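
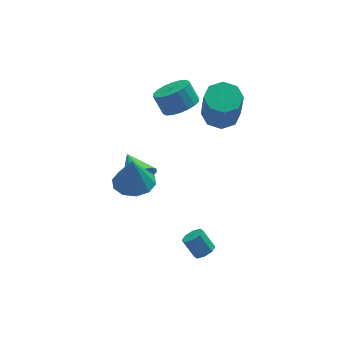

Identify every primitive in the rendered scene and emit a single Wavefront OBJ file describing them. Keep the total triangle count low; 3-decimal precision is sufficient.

v -0.437 -2.37 -4.402
v 0.08 -2.418 -4.122
v -0.346 -1.838 -3.237
v -0.863 -1.79 -3.518
v 0.056 -2.046 -4.377
v -0.37 -1.467 -3.493
v -0.257 -1.864 -4.647
v -0.683 -1.284 -3.762
v -0.676 -1.978 -4.774
v -1.101 -1.398 -3.889
v -0.954 -2.322 -4.683
v -1.38 -1.742 -3.798
v -0.93 -2.693 -4.427
v -1.356 -2.114 -3.543
v -0.617 -2.876 -4.158
v -1.043 -2.296 -3.273
v -0.199 -2.762 -4.031
v -0.624 -2.182 -3.146
v -3.561 -1.245 1.346
v -2.53 -1.114 1.379
v -3.619 -1.215 3.014
v -2.803 -0.533 1.359
v -3.366 -0.223 1.334
v -4.003 -0.304 1.314
v -4.472 -0.744 1.305
v -4.592 -1.375 1.312
v -4.319 -1.957 1.332
v -3.756 -2.266 1.357
v -3.119 -2.186 1.378
v -2.651 -1.746 1.386
v 2.053 2.658 0.998
v 2.9 3.093 1.183
v 2.794 2.437 3.207
v 1.947 2.002 3.022
v 2.32 3.541 1.298
v 2.214 2.885 3.322
v 1.583 3.472 1.237
v 1.477 2.816 3.261
v 1.122 2.926 1.036
v 1.016 2.27 3.06
v 1.206 2.223 0.813
v 1.1 1.567 2.837
v 1.786 1.775 0.698
v 1.68 1.119 2.722
v 2.523 1.844 0.759
v 2.417 1.188 2.783
v 2.984 2.39 0.96
v 2.878 1.734 2.984
v -3.025 -0.343 0.604
v -2.515 -0.512 1.338
v -3.215 1.043 1.056
v -2.193 -0.349 0.974
v -2.136 -0.184 0.492
v -2.361 -0.069 0.045
v -2.796 -0.041 -0.224
v -3.304 -0.109 -0.23
v -3.724 -0.251 0.029
v -3.921 -0.422 0.47
v -3.834 -0.568 0.954
v -3.49 -0.642 1.326
v -2.998 -0.622 1.47
v 0.235 3.323 1.517
v 1.131 3.716 1.583
v 0.8 4.309 2.548
v -0.095 3.917 2.483
v 0.917 4.003 1.334
v 0.587 4.596 2.299
v 0.569 4.155 1.12
v 0.238 4.748 2.085
v 0.154 4.143 0.986
v -0.177 4.736 1.951
v -0.245 3.968 0.957
v -0.575 4.561 1.922
v -0.548 3.666 1.039
v -0.879 4.259 2.004
v -0.697 3.296 1.215
v -1.027 3.889 2.18
v -0.66 2.931 1.452
v -0.991 3.524 2.417
v -0.447 2.644 1.701
v -0.777 3.237 2.666
v -0.098 2.492 1.915
v -0.429 3.085 2.88
v 0.317 2.504 2.049
v -0.014 3.097 3.014
v 0.715 2.679 2.078
v 0.385 3.272 3.043
v 1.019 2.981 1.996
v 0.688 3.574 2.961
v 1.167 3.351 1.82
v 0.837 3.944 2.785
f 2 1 5
f 2 5 3
f 3 5 6
f 3 6 4
f 5 1 7
f 5 7 6
f 6 7 8
f 6 8 4
f 7 1 9
f 7 9 8
f 8 9 10
f 8 10 4
f 9 1 11
f 9 11 10
f 10 11 12
f 10 12 4
f 11 1 13
f 11 13 12
f 12 13 14
f 12 14 4
f 13 1 15
f 13 15 14
f 14 15 16
f 14 16 4
f 15 1 17
f 15 17 16
f 16 17 18
f 16 18 4
f 17 1 2
f 17 2 18
f 18 2 3
f 18 3 4
f 20 19 22
f 20 22 21
f 22 19 23
f 22 23 21
f 23 19 24
f 23 24 21
f 24 19 25
f 24 25 21
f 25 19 26
f 25 26 21
f 26 19 27
f 26 27 21
f 27 19 28
f 27 28 21
f 28 19 29
f 28 29 21
f 29 19 30
f 29 30 21
f 30 19 20
f 30 20 21
f 32 31 35
f 32 35 33
f 33 35 36
f 33 36 34
f 35 31 37
f 35 37 36
f 36 37 38
f 36 38 34
f 37 31 39
f 37 39 38
f 38 39 40
f 38 40 34
f 39 31 41
f 39 41 40
f 40 41 42
f 40 42 34
f 41 31 43
f 41 43 42
f 42 43 44
f 42 44 34
f 43 31 45
f 43 45 44
f 44 45 46
f 44 46 34
f 45 31 47
f 45 47 46
f 46 47 48
f 46 48 34
f 47 31 32
f 47 32 48
f 48 32 33
f 48 33 34
f 50 49 52
f 50 52 51
f 52 49 53
f 52 53 51
f 53 49 54
f 53 54 51
f 54 49 55
f 54 55 51
f 55 49 56
f 55 56 51
f 56 49 57
f 56 57 51
f 57 49 58
f 57 58 51
f 58 49 59
f 58 59 51
f 59 49 60
f 59 60 51
f 60 49 61
f 60 61 51
f 61 49 50
f 61 50 51
f 63 62 66
f 63 66 64
f 64 66 67
f 64 67 65
f 66 62 68
f 66 68 67
f 67 68 69
f 67 69 65
f 68 62 70
f 68 70 69
f 69 70 71
f 69 71 65
f 70 62 72
f 70 72 71
f 71 72 73
f 71 73 65
f 72 62 74
f 72 74 73
f 73 74 75
f 73 75 65
f 74 62 76
f 74 76 75
f 75 76 77
f 75 77 65
f 76 62 78
f 76 78 77
f 77 78 79
f 77 79 65
f 78 62 80
f 78 80 79
f 79 80 81
f 79 81 65
f 80 62 82
f 80 82 81
f 81 82 83
f 81 83 65
f 82 62 84
f 82 84 83
f 83 84 85
f 83 85 65
f 84 62 86
f 84 86 85
f 85 86 87
f 85 87 65
f 86 62 88
f 86 88 87
f 87 88 89
f 87 89 65
f 88 62 90
f 88 90 89
f 89 90 91
f 89 91 65
f 90 62 63
f 90 63 91
f 91 63 64
f 91 64 65



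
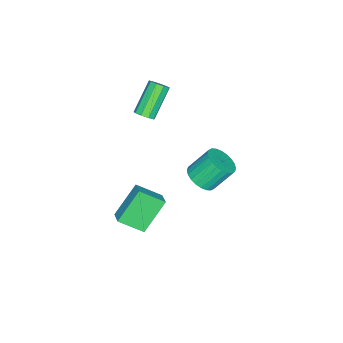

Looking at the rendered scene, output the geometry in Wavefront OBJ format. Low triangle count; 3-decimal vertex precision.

v 2.104 -3.923 -1.842
v 0.902 -3.439 -0.412
v 1.623 -2.812 -2.622
v 0.422 -2.327 -1.191
v 2.698 -3.433 -1.509
v 1.497 -2.948 -0.078
v 2.218 -2.321 -2.288
v 1.016 -1.837 -0.858
v -0.131 -0.616 0.539
v 0.595 -0.257 0.667
v 0.018 0.495 1.829
v -0.709 0.136 1.701
v 0.458 -0.051 0.465
v -0.12 0.702 1.627
v 0.231 0.07 0.274
v -0.346 0.823 1.437
v -0.051 0.086 0.124
v -0.628 0.839 1.286
v -0.345 -0.004 0.037
v -0.922 0.748 1.199
v -0.607 -0.188 0.026
v -1.184 0.564 1.188
v -0.796 -0.437 0.093
v -1.373 0.315 1.255
v -0.884 -0.714 0.228
v -1.461 0.039 1.39
v -0.858 -0.975 0.411
v -1.435 -0.223 1.573
v -0.72 -1.182 0.613
v -1.298 -0.429 1.775
v -0.494 -1.303 0.803
v -1.071 -0.55 1.966
v -0.212 -1.319 0.954
v -0.789 -0.566 2.116
v 0.082 -1.228 1.041
v -0.495 -0.476 2.203
v 0.344 -1.044 1.052
v -0.233 -0.292 2.214
v 0.533 -0.795 0.985
v -0.044 -0.043 2.147
v 0.621 -0.519 0.85
v 0.044 0.234 2.012
v -0.633 -3.772 3.363
v -0.36 -3.411 3.618
v -1.674 -3.306 4.873
v -1.947 -3.668 4.617
v -0.575 -3.256 3.381
v -1.889 -3.151 4.636
v -0.817 -3.342 3.135
v -2.131 -3.238 4.39
v -0.972 -3.63 2.995
v -2.287 -3.526 4.25
v -0.97 -3.984 3.028
v -2.284 -3.88 4.283
v -0.809 -4.239 3.217
v -2.123 -4.135 4.472
v -0.566 -4.276 3.474
v -1.88 -4.171 4.729
v -0.355 -4.077 3.679
v -1.669 -3.972 4.934
v -0.273 -3.735 3.736
v -1.587 -3.631 4.991
f 2 4 1
f 5 2 1
f 1 4 3
f 3 5 1
f 2 8 4
f 6 2 5
f 6 8 2
f 4 8 3
f 7 5 3
f 3 8 7
f 7 6 5
f 8 6 7
f 10 9 13
f 10 13 11
f 11 13 14
f 11 14 12
f 13 9 15
f 13 15 14
f 14 15 16
f 14 16 12
f 15 9 17
f 15 17 16
f 16 17 18
f 16 18 12
f 17 9 19
f 17 19 18
f 18 19 20
f 18 20 12
f 19 9 21
f 19 21 20
f 20 21 22
f 20 22 12
f 21 9 23
f 21 23 22
f 22 23 24
f 22 24 12
f 23 9 25
f 23 25 24
f 24 25 26
f 24 26 12
f 25 9 27
f 25 27 26
f 26 27 28
f 26 28 12
f 27 9 29
f 27 29 28
f 28 29 30
f 28 30 12
f 29 9 31
f 29 31 30
f 30 31 32
f 30 32 12
f 31 9 33
f 31 33 32
f 32 33 34
f 32 34 12
f 33 9 35
f 33 35 34
f 34 35 36
f 34 36 12
f 35 9 37
f 35 37 36
f 36 37 38
f 36 38 12
f 37 9 39
f 37 39 38
f 38 39 40
f 38 40 12
f 39 9 41
f 39 41 40
f 40 41 42
f 40 42 12
f 41 9 10
f 41 10 42
f 42 10 11
f 42 11 12
f 44 43 47
f 44 47 45
f 45 47 48
f 45 48 46
f 47 43 49
f 47 49 48
f 48 49 50
f 48 50 46
f 49 43 51
f 49 51 50
f 50 51 52
f 50 52 46
f 51 43 53
f 51 53 52
f 52 53 54
f 52 54 46
f 53 43 55
f 53 55 54
f 54 55 56
f 54 56 46
f 55 43 57
f 55 57 56
f 56 57 58
f 56 58 46
f 57 43 59
f 57 59 58
f 58 59 60
f 58 60 46
f 59 43 61
f 59 61 60
f 60 61 62
f 60 62 46
f 61 43 44
f 61 44 62
f 62 44 45
f 62 45 46



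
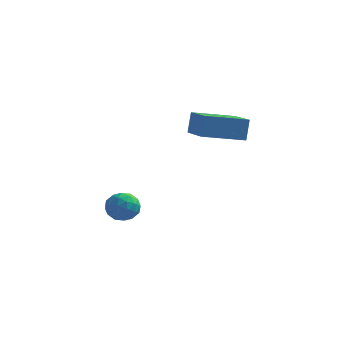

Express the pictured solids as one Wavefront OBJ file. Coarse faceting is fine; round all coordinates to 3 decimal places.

v -0.548 -3.067 -1.391
v -0.227 -2.602 -1.736
v 0.367 -3.338 -0.904
v 0.688 -2.873 -1.249
v 0.253 -2.697 -0.783
v -0.313 -2.529 -1.084
v 0.453 -3.411 -1.556
v -0.113 -3.243 -1.857
v 0.392 -2.815 -1.839
v 0.268 -2.373 -1.361
v -0.128 -3.567 -1.279
v -0.252 -3.125 -0.801
v -0.468 -2.811 -1.606
v 0.608 -3.129 -1.034
v 0.352 -3.025 -0.759
v 0.541 -2.752 -0.963
v -0.519 -2.768 -1.223
v -0.33 -2.495 -1.426
v -0.048 -2.55 -0.865
v 0.47 -3.445 -1.214
v 0.659 -3.172 -1.417
v -0.401 -3.188 -1.677
v -0.212 -2.915 -1.881
v 0.188 -3.39 -1.775
v 0.085 -2.663 -1.87
v 0.623 -2.822 -1.583
v 0.485 -3.138 -1.764
v 0.152 -3.039 -1.941
v 0.012 -2.403 -1.589
v 0.55 -2.562 -1.302
v 0.294 -2.459 -1.028
v -0.039 -2.36 -1.205
v 0.376 -2.528 -1.649
v -0.41 -3.378 -1.338
v 0.128 -3.537 -1.051
v 0.179 -3.58 -1.435
v -0.154 -3.481 -1.612
v -0.483 -3.118 -1.057
v 0.055 -3.277 -0.77
v -0.012 -2.901 -0.699
v -0.345 -2.802 -0.876
v -0.236 -3.412 -0.991
v 2.444 -2.972 2.497
v 2.469 -2.719 3.34
v 3.706 -2.121 2.204
v 3.732 -1.869 3.047
v 3.388 -4.251 2.853
v 3.414 -3.999 3.696
v 4.651 -3.401 2.56
v 4.676 -3.148 3.403
f 1 38 17
f 38 12 41
f 17 41 6
f 38 41 17
f 1 17 13
f 17 6 18
f 13 18 2
f 17 18 13
f 1 13 22
f 13 2 23
f 22 23 8
f 13 23 22
f 1 22 34
f 22 8 37
f 34 37 11
f 22 37 34
f 1 34 38
f 34 11 42
f 38 42 12
f 34 42 38
f 2 18 29
f 18 6 32
f 29 32 10
f 18 32 29
f 6 41 19
f 41 12 40
f 19 40 5
f 41 40 19
f 12 42 39
f 42 11 35
f 39 35 3
f 42 35 39
f 11 37 36
f 37 8 24
f 36 24 7
f 37 24 36
f 8 23 28
f 23 2 25
f 28 25 9
f 23 25 28
f 4 30 16
f 30 10 31
f 16 31 5
f 30 31 16
f 4 16 14
f 16 5 15
f 14 15 3
f 16 15 14
f 4 14 21
f 14 3 20
f 21 20 7
f 14 20 21
f 4 21 26
f 21 7 27
f 26 27 9
f 21 27 26
f 4 26 30
f 26 9 33
f 30 33 10
f 26 33 30
f 5 31 19
f 31 10 32
f 19 32 6
f 31 32 19
f 3 15 39
f 15 5 40
f 39 40 12
f 15 40 39
f 7 20 36
f 20 3 35
f 36 35 11
f 20 35 36
f 9 27 28
f 27 7 24
f 28 24 8
f 27 24 28
f 10 33 29
f 33 9 25
f 29 25 2
f 33 25 29
f 44 46 43
f 47 44 43
f 43 46 45
f 45 47 43
f 44 50 46
f 48 44 47
f 48 50 44
f 46 50 45
f 49 47 45
f 45 50 49
f 49 48 47
f 50 48 49



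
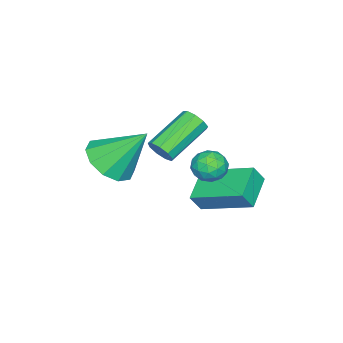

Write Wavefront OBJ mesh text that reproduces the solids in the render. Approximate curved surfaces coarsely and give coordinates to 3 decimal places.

v 1.867 2.929 3.04
v 2.308 3.399 2.888
v 2.272 2.301 2.272
v 2.713 2.771 2.12
v 2.76 2.446 2.696
v 2.509 2.835 3.17
v 2.071 2.865 1.99
v 1.82 3.254 2.464
v 2.434 3.36 2.239
v 2.86 3.101 2.676
v 1.72 2.599 2.484
v 2.146 2.34 2.921
v 2.052 3.219 3.031
v 2.528 2.481 2.129
v 2.556 2.29 2.467
v 2.815 2.566 2.378
v 2.17 2.888 3.197
v 2.429 3.164 3.108
v 2.695 2.604 2.995
v 2.151 2.536 2.052
v 2.41 2.812 1.963
v 1.765 3.134 2.782
v 2.024 3.41 2.693
v 1.885 3.096 2.165
v 2.385 3.472 2.561
v 2.624 3.103 2.109
v 2.246 3.159 2.032
v 2.099 3.387 2.311
v 2.635 3.32 2.817
v 2.874 2.951 2.366
v 2.901 2.76 2.704
v 2.754 2.989 2.983
v 2.71 3.297 2.436
v 1.706 2.749 2.794
v 1.945 2.38 2.343
v 1.826 2.711 2.177
v 1.679 2.94 2.456
v 1.956 2.597 3.051
v 2.195 2.228 2.599
v 2.481 2.313 2.849
v 2.334 2.541 3.128
v 1.87 2.403 2.724
v -0.199 -0.306 0.714
v -0.012 -0.539 1.199
v -1.614 -0.007 2.072
v -1.801 0.226 1.586
v 0.1 -0.166 1.178
v -1.502 0.366 2.051
v 0.073 0.141 0.94
v -1.529 0.673 1.812
v -0.082 0.24 0.596
v -1.684 0.771 1.468
v -0.292 0.083 0.307
v -1.894 0.614 1.179
v -0.458 -0.256 0.208
v -2.06 0.275 1.081
v -0.503 -0.618 0.346
v -2.105 -0.087 1.219
v -0.406 -0.834 0.656
v -2.008 -0.302 1.529
v -0.212 -0.803 0.993
v -1.814 -0.271 1.866
v 1.371 -1.397 0.895
v 2.387 -1.094 0.888
v 1.009 -0.143 2.425
v 2.055 -0.698 0.485
v 1.462 -0.569 0.239
v 0.834 -0.756 0.243
v 0.411 -1.187 0.497
v 0.355 -1.699 0.903
v 0.687 -2.095 1.305
v 1.28 -2.224 1.552
v 1.908 -2.037 1.547
v 2.331 -1.606 1.293
v -0.473 1.142 -1.971
v -1.805 0.915 -1.445
v -0.499 3.14 -1.177
v -1.831 2.913 -0.65
v -0.149 0.867 -1.27
v -1.481 0.64 -0.743
v -0.175 2.865 -0.475
v -1.507 2.638 0.051
f 1 38 17
f 38 12 41
f 17 41 6
f 38 41 17
f 1 17 13
f 17 6 18
f 13 18 2
f 17 18 13
f 1 13 22
f 13 2 23
f 22 23 8
f 13 23 22
f 1 22 34
f 22 8 37
f 34 37 11
f 22 37 34
f 1 34 38
f 34 11 42
f 38 42 12
f 34 42 38
f 2 18 29
f 18 6 32
f 29 32 10
f 18 32 29
f 6 41 19
f 41 12 40
f 19 40 5
f 41 40 19
f 12 42 39
f 42 11 35
f 39 35 3
f 42 35 39
f 11 37 36
f 37 8 24
f 36 24 7
f 37 24 36
f 8 23 28
f 23 2 25
f 28 25 9
f 23 25 28
f 4 30 16
f 30 10 31
f 16 31 5
f 30 31 16
f 4 16 14
f 16 5 15
f 14 15 3
f 16 15 14
f 4 14 21
f 14 3 20
f 21 20 7
f 14 20 21
f 4 21 26
f 21 7 27
f 26 27 9
f 21 27 26
f 4 26 30
f 26 9 33
f 30 33 10
f 26 33 30
f 5 31 19
f 31 10 32
f 19 32 6
f 31 32 19
f 3 15 39
f 15 5 40
f 39 40 12
f 15 40 39
f 7 20 36
f 20 3 35
f 36 35 11
f 20 35 36
f 9 27 28
f 27 7 24
f 28 24 8
f 27 24 28
f 10 33 29
f 33 9 25
f 29 25 2
f 33 25 29
f 44 43 47
f 44 47 45
f 45 47 48
f 45 48 46
f 47 43 49
f 47 49 48
f 48 49 50
f 48 50 46
f 49 43 51
f 49 51 50
f 50 51 52
f 50 52 46
f 51 43 53
f 51 53 52
f 52 53 54
f 52 54 46
f 53 43 55
f 53 55 54
f 54 55 56
f 54 56 46
f 55 43 57
f 55 57 56
f 56 57 58
f 56 58 46
f 57 43 59
f 57 59 58
f 58 59 60
f 58 60 46
f 59 43 61
f 59 61 60
f 60 61 62
f 60 62 46
f 61 43 44
f 61 44 62
f 62 44 45
f 62 45 46
f 64 63 66
f 64 66 65
f 66 63 67
f 66 67 65
f 67 63 68
f 67 68 65
f 68 63 69
f 68 69 65
f 69 63 70
f 69 70 65
f 70 63 71
f 70 71 65
f 71 63 72
f 71 72 65
f 72 63 73
f 72 73 65
f 73 63 74
f 73 74 65
f 74 63 64
f 74 64 65
f 76 78 75
f 79 76 75
f 75 78 77
f 77 79 75
f 76 82 78
f 80 76 79
f 80 82 76
f 78 82 77
f 81 79 77
f 77 82 81
f 81 80 79
f 82 80 81



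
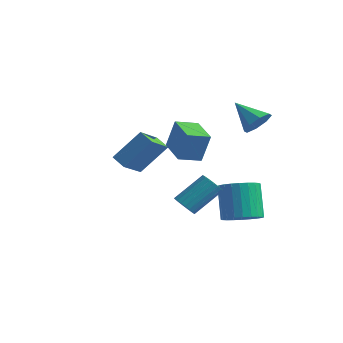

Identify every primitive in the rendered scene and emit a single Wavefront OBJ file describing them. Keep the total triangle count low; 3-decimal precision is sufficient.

v -1.776 0.788 -0.253
v -1.446 1.024 1.233
v -1.179 1.73 -0.535
v -0.849 1.965 0.951
v -0.411 -0.125 -0.411
v -0.081 0.11 1.075
v 0.186 0.816 -0.693
v 0.516 1.052 0.793
v -3.604 0.026 -1.88
v -4.392 0.205 -1.557
v -3.659 1.328 -2.737
v -4.448 1.506 -2.415
v -2.772 1.034 -0.405
v -3.561 1.212 -0.083
v -2.828 2.335 -1.263
v -3.616 2.514 -0.94
v 1.793 1.738 -4.243
v 2.672 1.701 -3.833
v 1.945 2.445 -2.207
v 1.067 2.482 -2.617
v 2.677 2.046 -3.989
v 1.95 2.79 -2.363
v 2.548 2.345 -4.183
v 1.821 3.088 -2.557
v 2.304 2.55 -4.386
v 1.577 3.294 -2.76
v 1.982 2.633 -4.567
v 1.255 3.376 -2.942
v 1.632 2.579 -4.7
v 0.905 3.322 -3.074
v 1.306 2.397 -4.762
v 0.579 3.14 -3.136
v 1.054 2.115 -4.746
v 0.327 2.858 -3.12
v 0.915 1.775 -4.653
v 0.188 2.519 -3.027
v 0.91 1.43 -4.497
v 0.183 2.174 -2.871
v 1.039 1.132 -4.303
v 0.312 1.875 -2.677
v 1.283 0.926 -4.1
v 0.556 1.67 -2.474
v 1.605 0.844 -3.918
v 0.878 1.587 -2.293
v 1.955 0.898 -3.786
v 1.228 1.641 -2.16
v 2.281 1.08 -3.724
v 1.554 1.823 -2.098
v 2.533 1.362 -3.74
v 1.806 2.105 -2.114
v 1.829 -2.655 -1.625
v 2.365 -2.658 -1.917
v 2.966 -1.428 -0.828
v 2.431 -1.425 -0.535
v 2.235 -2.481 -2.045
v 2.837 -1.251 -0.956
v 2.036 -2.335 -2.101
v 2.637 -1.104 -1.011
v 1.801 -2.243 -2.074
v 2.402 -1.013 -0.984
v 1.571 -2.223 -1.969
v 2.172 -0.993 -0.88
v 1.385 -2.278 -1.805
v 1.986 -1.048 -0.716
v 1.276 -2.398 -1.61
v 1.878 -1.168 -0.52
v 1.263 -2.562 -1.417
v 1.865 -1.332 -0.328
v 1.348 -2.743 -1.26
v 1.949 -1.512 -0.171
v 1.516 -2.908 -1.166
v 2.117 -1.678 -0.077
v 1.738 -3.029 -1.152
v 2.34 -1.799 -0.062
v 1.976 -3.086 -1.219
v 2.578 -1.856 -0.129
v 2.189 -3.069 -1.356
v 2.79 -1.838 -0.267
v 2.339 -2.979 -1.54
v 2.94 -1.749 -0.451
v 2.401 -2.834 -1.739
v 3.003 -1.604 -0.649
v 2.215 2.233 1.68
v 2.661 2.429 2.314
v 0.905 2.307 2.58
v 2.473 2.92 2
v 2.133 3.008 1.498
v 1.841 2.642 1.103
v 1.768 2.037 1.046
v 1.956 1.547 1.361
v 2.296 1.458 1.863
v 2.588 1.824 2.258
f 2 4 1
f 5 2 1
f 1 4 3
f 3 5 1
f 2 8 4
f 6 2 5
f 6 8 2
f 4 8 3
f 7 5 3
f 3 8 7
f 7 6 5
f 8 6 7
f 10 12 9
f 13 10 9
f 9 12 11
f 11 13 9
f 10 16 12
f 14 10 13
f 14 16 10
f 12 16 11
f 15 13 11
f 11 16 15
f 15 14 13
f 16 14 15
f 18 17 21
f 18 21 19
f 19 21 22
f 19 22 20
f 21 17 23
f 21 23 22
f 22 23 24
f 22 24 20
f 23 17 25
f 23 25 24
f 24 25 26
f 24 26 20
f 25 17 27
f 25 27 26
f 26 27 28
f 26 28 20
f 27 17 29
f 27 29 28
f 28 29 30
f 28 30 20
f 29 17 31
f 29 31 30
f 30 31 32
f 30 32 20
f 31 17 33
f 31 33 32
f 32 33 34
f 32 34 20
f 33 17 35
f 33 35 34
f 34 35 36
f 34 36 20
f 35 17 37
f 35 37 36
f 36 37 38
f 36 38 20
f 37 17 39
f 37 39 38
f 38 39 40
f 38 40 20
f 39 17 41
f 39 41 40
f 40 41 42
f 40 42 20
f 41 17 43
f 41 43 42
f 42 43 44
f 42 44 20
f 43 17 45
f 43 45 44
f 44 45 46
f 44 46 20
f 45 17 47
f 45 47 46
f 46 47 48
f 46 48 20
f 47 17 49
f 47 49 48
f 48 49 50
f 48 50 20
f 49 17 18
f 49 18 50
f 50 18 19
f 50 19 20
f 52 51 55
f 52 55 53
f 53 55 56
f 53 56 54
f 55 51 57
f 55 57 56
f 56 57 58
f 56 58 54
f 57 51 59
f 57 59 58
f 58 59 60
f 58 60 54
f 59 51 61
f 59 61 60
f 60 61 62
f 60 62 54
f 61 51 63
f 61 63 62
f 62 63 64
f 62 64 54
f 63 51 65
f 63 65 64
f 64 65 66
f 64 66 54
f 65 51 67
f 65 67 66
f 66 67 68
f 66 68 54
f 67 51 69
f 67 69 68
f 68 69 70
f 68 70 54
f 69 51 71
f 69 71 70
f 70 71 72
f 70 72 54
f 71 51 73
f 71 73 72
f 72 73 74
f 72 74 54
f 73 51 75
f 73 75 74
f 74 75 76
f 74 76 54
f 75 51 77
f 75 77 76
f 76 77 78
f 76 78 54
f 77 51 79
f 77 79 78
f 78 79 80
f 78 80 54
f 79 51 81
f 79 81 80
f 80 81 82
f 80 82 54
f 81 51 52
f 81 52 82
f 82 52 53
f 82 53 54
f 84 83 86
f 84 86 85
f 86 83 87
f 86 87 85
f 87 83 88
f 87 88 85
f 88 83 89
f 88 89 85
f 89 83 90
f 89 90 85
f 90 83 91
f 90 91 85
f 91 83 92
f 91 92 85
f 92 83 84
f 92 84 85



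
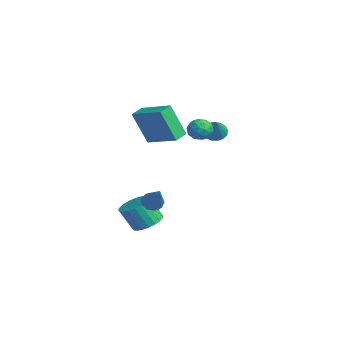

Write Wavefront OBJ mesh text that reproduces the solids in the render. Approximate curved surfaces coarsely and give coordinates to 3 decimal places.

v -2.262 -1.991 -4.304
v -1.419 -2.257 -4.201
v -1.775 -2.876 -2.893
v -2.618 -2.609 -2.996
v -1.415 -1.923 -4.042
v -1.77 -2.542 -2.734
v -1.556 -1.601 -3.928
v -1.912 -2.22 -2.62
v -1.82 -1.346 -3.879
v -2.176 -1.965 -2.571
v -2.16 -1.202 -3.903
v -2.516 -1.821 -2.595
v -2.518 -1.195 -3.997
v -2.874 -1.814 -2.689
v -2.832 -1.326 -4.144
v -3.187 -1.945 -2.836
v -3.047 -1.571 -4.319
v -3.403 -2.19 -3.011
v -3.127 -1.889 -4.491
v -3.482 -2.508 -3.183
v -3.057 -2.224 -4.63
v -3.412 -2.843 -3.323
v -2.849 -2.519 -4.714
v -3.205 -3.138 -3.406
v -2.54 -2.723 -4.726
v -2.896 -3.342 -3.418
v -2.183 -2.8 -4.666
v -2.539 -3.419 -3.358
v -1.84 -2.737 -4.542
v -2.196 -3.356 -3.235
v -1.57 -2.545 -4.378
v -1.925 -3.164 -3.07
v -2.311 1.742 1.544
v -1.897 2.233 1.355
v -1.349 1.358 2.656
v -2.089 2.373 1.569
v -2.332 2.369 1.778
v -2.571 2.221 1.933
v -2.75 1.963 1.999
v -2.828 1.655 1.961
v -2.788 1.366 1.827
v -2.639 1.164 1.628
v -2.414 1.094 1.41
v -2.166 1.172 1.222
v -1.951 1.381 1.108
v -1.819 1.673 1.094
v -1.799 1.98 1.183
v -0.069 0.013 2.712
v 0.43 0.387 3.039
v 0.37 -0.947 3.141
v 0.869 -0.573 3.468
v 0.199 -0.526 3.68
v -0.072 0.067 3.414
v 0.872 -0.627 2.766
v 0.601 -0.034 2.5
v 1.012 -0.008 3.072
v 0.596 0.054 3.637
v 0.204 -0.614 2.543
v -0.212 -0.552 3.108
v 0.142 0.285 2.838
v 0.658 -0.845 3.342
v 0.264 -0.817 3.467
v 0.558 -0.597 3.659
v -0.153 0.096 3.059
v 0.14 0.316 3.251
v 0.004 -0.221 3.627
v 0.66 -0.876 2.929
v 0.953 -0.656 3.121
v 0.242 0.037 2.521
v 0.536 0.257 2.713
v 0.796 -0.339 2.553
v 0.778 0.272 3.049
v 1.036 -0.293 3.301
v 1.037 -0.324 2.889
v 0.878 0.024 2.733
v 0.533 0.309 3.381
v 0.791 -0.256 3.633
v 0.397 -0.228 3.758
v 0.238 0.12 3.602
v 0.875 0.076 3.401
v 0.009 -0.304 2.547
v 0.267 -0.869 2.799
v 0.562 -0.68 2.578
v 0.403 -0.332 2.422
v -0.236 -0.267 2.879
v 0.022 -0.832 3.131
v -0.078 -0.584 3.447
v -0.237 -0.236 3.291
v -0.075 -0.636 2.779
v -1.67 -1.968 -2.537
v -1.297 -1.62 -2.87
v -0.15 -2.192 -1.063
v -1.517 -1.382 -2.607
v -1.809 -1.419 -2.311
v -2.036 -1.713 -2.121
v -2.092 -2.127 -2.126
v -1.951 -2.466 -2.323
v -1.678 -2.573 -2.62
v -1.402 -2.397 -2.879
v -1.251 -2.02 -2.977
v -4.246 -1.171 0.479
v -4.668 -1.865 2.438
v -4.693 -0.432 0.645
v -5.115 -1.126 2.604
v -2.545 -0.294 1.156
v -2.967 -0.988 3.115
v -2.992 0.445 1.322
v -3.414 -0.249 3.281
f 2 1 5
f 2 5 3
f 3 5 6
f 3 6 4
f 5 1 7
f 5 7 6
f 6 7 8
f 6 8 4
f 7 1 9
f 7 9 8
f 8 9 10
f 8 10 4
f 9 1 11
f 9 11 10
f 10 11 12
f 10 12 4
f 11 1 13
f 11 13 12
f 12 13 14
f 12 14 4
f 13 1 15
f 13 15 14
f 14 15 16
f 14 16 4
f 15 1 17
f 15 17 16
f 16 17 18
f 16 18 4
f 17 1 19
f 17 19 18
f 18 19 20
f 18 20 4
f 19 1 21
f 19 21 20
f 20 21 22
f 20 22 4
f 21 1 23
f 21 23 22
f 22 23 24
f 22 24 4
f 23 1 25
f 23 25 24
f 24 25 26
f 24 26 4
f 25 1 27
f 25 27 26
f 26 27 28
f 26 28 4
f 27 1 29
f 27 29 28
f 28 29 30
f 28 30 4
f 29 1 31
f 29 31 30
f 30 31 32
f 30 32 4
f 31 1 2
f 31 2 32
f 32 2 3
f 32 3 4
f 34 33 36
f 34 36 35
f 36 33 37
f 36 37 35
f 37 33 38
f 37 38 35
f 38 33 39
f 38 39 35
f 39 33 40
f 39 40 35
f 40 33 41
f 40 41 35
f 41 33 42
f 41 42 35
f 42 33 43
f 42 43 35
f 43 33 44
f 43 44 35
f 44 33 45
f 44 45 35
f 45 33 46
f 45 46 35
f 46 33 47
f 46 47 35
f 47 33 34
f 47 34 35
f 48 85 64
f 85 59 88
f 64 88 53
f 85 88 64
f 48 64 60
f 64 53 65
f 60 65 49
f 64 65 60
f 48 60 69
f 60 49 70
f 69 70 55
f 60 70 69
f 48 69 81
f 69 55 84
f 81 84 58
f 69 84 81
f 48 81 85
f 81 58 89
f 85 89 59
f 81 89 85
f 49 65 76
f 65 53 79
f 76 79 57
f 65 79 76
f 53 88 66
f 88 59 87
f 66 87 52
f 88 87 66
f 59 89 86
f 89 58 82
f 86 82 50
f 89 82 86
f 58 84 83
f 84 55 71
f 83 71 54
f 84 71 83
f 55 70 75
f 70 49 72
f 75 72 56
f 70 72 75
f 51 77 63
f 77 57 78
f 63 78 52
f 77 78 63
f 51 63 61
f 63 52 62
f 61 62 50
f 63 62 61
f 51 61 68
f 61 50 67
f 68 67 54
f 61 67 68
f 51 68 73
f 68 54 74
f 73 74 56
f 68 74 73
f 51 73 77
f 73 56 80
f 77 80 57
f 73 80 77
f 52 78 66
f 78 57 79
f 66 79 53
f 78 79 66
f 50 62 86
f 62 52 87
f 86 87 59
f 62 87 86
f 54 67 83
f 67 50 82
f 83 82 58
f 67 82 83
f 56 74 75
f 74 54 71
f 75 71 55
f 74 71 75
f 57 80 76
f 80 56 72
f 76 72 49
f 80 72 76
f 91 90 93
f 91 93 92
f 93 90 94
f 93 94 92
f 94 90 95
f 94 95 92
f 95 90 96
f 95 96 92
f 96 90 97
f 96 97 92
f 97 90 98
f 97 98 92
f 98 90 99
f 98 99 92
f 99 90 100
f 99 100 92
f 100 90 91
f 100 91 92
f 102 104 101
f 105 102 101
f 101 104 103
f 103 105 101
f 102 108 104
f 106 102 105
f 106 108 102
f 104 108 103
f 107 105 103
f 103 108 107
f 107 106 105
f 108 106 107



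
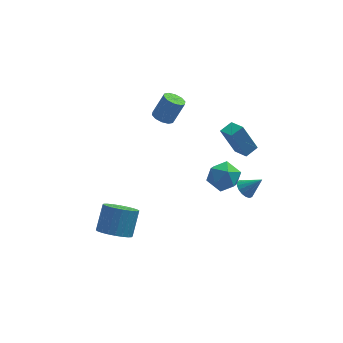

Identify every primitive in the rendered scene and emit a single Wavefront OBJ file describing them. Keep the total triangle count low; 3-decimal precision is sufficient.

v 3.554 -0.092 -0.453
v 2.819 0.118 1.087
v 3.096 0.744 -0.786
v 2.36 0.954 0.754
v 4.18 0.346 -0.214
v 3.444 0.556 1.326
v 3.721 1.182 -0.547
v 2.986 1.392 0.993
v 1.871 -0.515 -0.709
v 2.79 -0.601 -0.922
v 1.75 -2.039 -0.618
v 2.669 -2.125 -0.831
v 2.408 -1.76 0.003
v 2.483 -0.819 -0.054
v 2.057 -1.821 -1.486
v 2.132 -0.88 -1.543
v 2.904 -1.408 -1.402
v 3.121 -1.37 -0.482
v 1.419 -1.27 -1.058
v 1.636 -1.232 -0.138
v -3.233 -1.915 -4.3
v -2.413 -1.766 -4.712
v -1.986 -0.855 -3.532
v -2.807 -1.005 -3.12
v -2.612 -1.495 -4.849
v -2.185 -0.585 -3.67
v -2.905 -1.288 -4.903
v -2.478 -0.378 -3.723
v -3.248 -1.177 -4.865
v -2.821 -0.266 -3.685
v -3.589 -1.178 -4.741
v -3.162 -0.267 -3.561
v -3.876 -1.291 -4.549
v -3.449 -0.38 -3.37
v -4.065 -1.499 -4.32
v -3.638 -0.589 -3.141
v -4.127 -1.771 -4.088
v -3.701 -0.86 -2.908
v -4.054 -2.065 -3.888
v -3.627 -1.154 -2.708
v -3.855 -2.335 -3.75
v -3.428 -1.425 -2.571
v -3.562 -2.542 -3.697
v -3.135 -1.632 -2.517
v -3.219 -2.654 -3.735
v -2.792 -1.743 -2.555
v -2.878 -2.653 -3.859
v -2.451 -1.742 -2.679
v -2.591 -2.54 -4.05
v -2.164 -1.629 -2.871
v -2.402 -2.331 -4.279
v -1.975 -1.421 -3.1
v -2.339 -2.06 -4.512
v -1.913 -1.149 -3.332
v -0.421 1.916 1.229
v 0.122 1.931 0.95
v 0.743 2.159 2.173
v 0.201 2.144 2.451
v -0.016 2.282 0.955
v 0.605 2.51 2.178
v -0.309 2.493 1.065
v 0.312 2.721 2.287
v -0.644 2.483 1.237
v -0.023 2.711 2.459
v -0.894 2.257 1.406
v -0.273 2.485 2.628
v -0.963 1.901 1.507
v -0.342 2.129 2.73
v -0.825 1.55 1.502
v -0.204 1.778 2.725
v -0.532 1.339 1.393
v 0.089 1.567 2.615
v -0.197 1.349 1.221
v 0.424 1.577 2.443
v 0.053 1.575 1.052
v 0.674 1.803 2.274
v 3.406 -0.912 -2.328
v 3.814 -0.966 -2.751
v 4.234 -1.048 -1.512
v 3.807 -0.689 -2.698
v 3.709 -0.463 -2.561
v 3.541 -0.34 -2.37
v 3.342 -0.348 -2.169
v 3.158 -0.485 -2.005
v 3.031 -0.721 -1.915
v 2.989 -1 -1.92
v 3.044 -1.259 -2.017
v 3.181 -1.439 -2.186
v 3.37 -1.498 -2.388
v 3.567 -1.423 -2.576
v 3.727 -1.231 -2.706
f 2 4 1
f 5 2 1
f 1 4 3
f 3 5 1
f 2 8 4
f 6 2 5
f 6 8 2
f 4 8 3
f 7 5 3
f 3 8 7
f 7 6 5
f 8 6 7
f 9 20 14
f 9 14 10
f 9 10 16
f 9 16 19
f 9 19 20
f 10 14 18
f 14 20 13
f 20 19 11
f 19 16 15
f 16 10 17
f 12 18 13
f 12 13 11
f 12 11 15
f 12 15 17
f 12 17 18
f 13 18 14
f 11 13 20
f 15 11 19
f 17 15 16
f 18 17 10
f 22 21 25
f 22 25 23
f 23 25 26
f 23 26 24
f 25 21 27
f 25 27 26
f 26 27 28
f 26 28 24
f 27 21 29
f 27 29 28
f 28 29 30
f 28 30 24
f 29 21 31
f 29 31 30
f 30 31 32
f 30 32 24
f 31 21 33
f 31 33 32
f 32 33 34
f 32 34 24
f 33 21 35
f 33 35 34
f 34 35 36
f 34 36 24
f 35 21 37
f 35 37 36
f 36 37 38
f 36 38 24
f 37 21 39
f 37 39 38
f 38 39 40
f 38 40 24
f 39 21 41
f 39 41 40
f 40 41 42
f 40 42 24
f 41 21 43
f 41 43 42
f 42 43 44
f 42 44 24
f 43 21 45
f 43 45 44
f 44 45 46
f 44 46 24
f 45 21 47
f 45 47 46
f 46 47 48
f 46 48 24
f 47 21 49
f 47 49 48
f 48 49 50
f 48 50 24
f 49 21 51
f 49 51 50
f 50 51 52
f 50 52 24
f 51 21 53
f 51 53 52
f 52 53 54
f 52 54 24
f 53 21 22
f 53 22 54
f 54 22 23
f 54 23 24
f 56 55 59
f 56 59 57
f 57 59 60
f 57 60 58
f 59 55 61
f 59 61 60
f 60 61 62
f 60 62 58
f 61 55 63
f 61 63 62
f 62 63 64
f 62 64 58
f 63 55 65
f 63 65 64
f 64 65 66
f 64 66 58
f 65 55 67
f 65 67 66
f 66 67 68
f 66 68 58
f 67 55 69
f 67 69 68
f 68 69 70
f 68 70 58
f 69 55 71
f 69 71 70
f 70 71 72
f 70 72 58
f 71 55 73
f 71 73 72
f 72 73 74
f 72 74 58
f 73 55 75
f 73 75 74
f 74 75 76
f 74 76 58
f 75 55 56
f 75 56 76
f 76 56 57
f 76 57 58
f 78 77 80
f 78 80 79
f 80 77 81
f 80 81 79
f 81 77 82
f 81 82 79
f 82 77 83
f 82 83 79
f 83 77 84
f 83 84 79
f 84 77 85
f 84 85 79
f 85 77 86
f 85 86 79
f 86 77 87
f 86 87 79
f 87 77 88
f 87 88 79
f 88 77 89
f 88 89 79
f 89 77 90
f 89 90 79
f 90 77 91
f 90 91 79
f 91 77 78
f 91 78 79



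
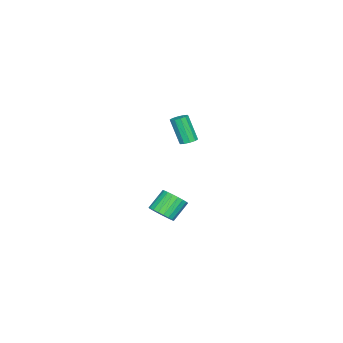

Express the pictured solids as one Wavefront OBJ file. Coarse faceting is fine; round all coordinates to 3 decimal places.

v 0.058 2.844 3.087
v 0.489 3.126 3.281
v 0.233 2.398 4.907
v -0.198 2.116 4.713
v 0.211 3.317 3.323
v -0.045 2.589 4.949
v -0.126 3.327 3.274
v -0.381 2.599 4.901
v -0.392 3.153 3.155
v -0.647 2.425 4.781
v -0.487 2.861 3.009
v -0.742 2.133 4.635
v -0.373 2.562 2.893
v -0.629 1.834 4.519
v -0.095 2.371 2.851
v -0.351 1.643 4.477
v 0.241 2.361 2.899
v -0.014 1.633 4.526
v 0.507 2.535 3.019
v 0.252 1.807 4.645
v 0.602 2.827 3.165
v 0.347 2.099 4.791
v -0.835 0.684 -4.063
v -0.46 0.149 -3.473
v -1.49 0.582 -2.427
v -1.865 1.116 -3.017
v -0.276 0.461 -3.421
v -1.306 0.894 -2.375
v -0.189 0.812 -3.48
v -1.218 1.244 -2.434
v -0.213 1.14 -3.639
v -1.243 1.573 -2.594
v -0.345 1.389 -3.872
v -1.375 1.822 -2.827
v -0.562 1.517 -4.138
v -1.591 1.949 -3.092
v -0.826 1.5 -4.391
v -1.855 1.933 -3.345
v -1.091 1.342 -4.587
v -2.121 1.775 -3.542
v -1.313 1.071 -4.693
v -2.342 1.503 -3.647
v -1.451 0.732 -4.689
v -2.481 1.165 -3.644
v -1.484 0.385 -4.578
v -2.513 0.818 -3.532
v -1.404 0.09 -4.377
v -2.433 0.522 -3.331
v -1.225 -0.103 -4.122
v -2.255 0.33 -3.076
v -0.98 -0.159 -3.857
v -2.009 0.273 -2.811
v -0.709 -0.07 -3.627
v -1.739 0.362 -2.581
f 2 1 5
f 2 5 3
f 3 5 6
f 3 6 4
f 5 1 7
f 5 7 6
f 6 7 8
f 6 8 4
f 7 1 9
f 7 9 8
f 8 9 10
f 8 10 4
f 9 1 11
f 9 11 10
f 10 11 12
f 10 12 4
f 11 1 13
f 11 13 12
f 12 13 14
f 12 14 4
f 13 1 15
f 13 15 14
f 14 15 16
f 14 16 4
f 15 1 17
f 15 17 16
f 16 17 18
f 16 18 4
f 17 1 19
f 17 19 18
f 18 19 20
f 18 20 4
f 19 1 21
f 19 21 20
f 20 21 22
f 20 22 4
f 21 1 2
f 21 2 22
f 22 2 3
f 22 3 4
f 24 23 27
f 24 27 25
f 25 27 28
f 25 28 26
f 27 23 29
f 27 29 28
f 28 29 30
f 28 30 26
f 29 23 31
f 29 31 30
f 30 31 32
f 30 32 26
f 31 23 33
f 31 33 32
f 32 33 34
f 32 34 26
f 33 23 35
f 33 35 34
f 34 35 36
f 34 36 26
f 35 23 37
f 35 37 36
f 36 37 38
f 36 38 26
f 37 23 39
f 37 39 38
f 38 39 40
f 38 40 26
f 39 23 41
f 39 41 40
f 40 41 42
f 40 42 26
f 41 23 43
f 41 43 42
f 42 43 44
f 42 44 26
f 43 23 45
f 43 45 44
f 44 45 46
f 44 46 26
f 45 23 47
f 45 47 46
f 46 47 48
f 46 48 26
f 47 23 49
f 47 49 48
f 48 49 50
f 48 50 26
f 49 23 51
f 49 51 50
f 50 51 52
f 50 52 26
f 51 23 53
f 51 53 52
f 52 53 54
f 52 54 26
f 53 23 24
f 53 24 54
f 54 24 25
f 54 25 26



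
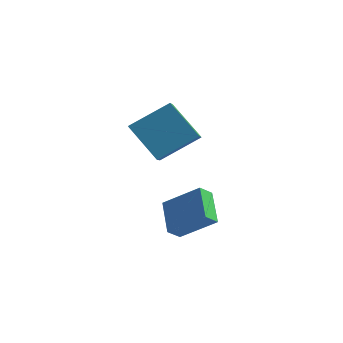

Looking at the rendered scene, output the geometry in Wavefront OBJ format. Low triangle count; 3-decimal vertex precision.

v 2.792 1.32 -2.029
v 2.47 0.778 -1.49
v 1.989 2.605 -1.215
v 1.667 2.062 -0.676
v 4.373 1.558 -0.844
v 4.051 1.015 -0.305
v 3.57 2.842 -0.03
v 3.248 2.3 0.509
v -0.107 2.862 3.054
v 0.299 1.691 3.807
v 1.256 4.033 4.141
v 1.661 2.862 4.894
v 1.379 2.458 1.626
v 1.784 1.287 2.379
v 2.741 3.629 2.713
v 3.147 2.458 3.466
f 2 4 1
f 5 2 1
f 1 4 3
f 3 5 1
f 2 8 4
f 6 2 5
f 6 8 2
f 4 8 3
f 7 5 3
f 3 8 7
f 7 6 5
f 8 6 7
f 10 12 9
f 13 10 9
f 9 12 11
f 11 13 9
f 10 16 12
f 14 10 13
f 14 16 10
f 12 16 11
f 15 13 11
f 11 16 15
f 15 14 13
f 16 14 15



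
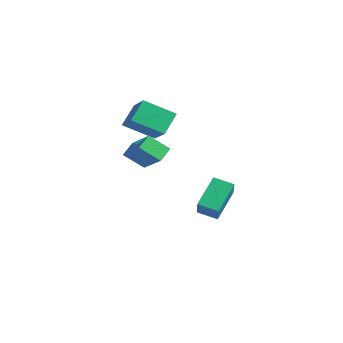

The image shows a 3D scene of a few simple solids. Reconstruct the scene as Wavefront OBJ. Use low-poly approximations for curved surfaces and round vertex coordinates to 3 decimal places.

v -2.24 2.9 -4.629
v -2.986 4.332 -3.27
v -1.383 3.69 -4.99
v -2.128 5.121 -3.631
v -1.172 2.299 -3.409
v -1.917 3.73 -2.05
v -0.314 3.088 -3.77
v -1.06 4.52 -2.411
v -3.815 1.203 0.725
v -4.736 -0.284 1.694
v -4.27 2.194 1.812
v -5.192 0.708 2.781
v -2.108 0.832 1.779
v -3.03 -0.654 2.748
v -2.564 1.824 2.866
v -3.485 0.337 3.835
v -0.33 -2.605 1.692
v 1.317 -2.57 2.827
v -0.705 -1.851 2.214
v 0.942 -1.816 3.348
v 0.258 -1.704 0.812
v 1.905 -1.669 1.946
v -0.117 -0.95 1.333
v 1.53 -0.915 2.468
f 2 4 1
f 5 2 1
f 1 4 3
f 3 5 1
f 2 8 4
f 6 2 5
f 6 8 2
f 4 8 3
f 7 5 3
f 3 8 7
f 7 6 5
f 8 6 7
f 10 12 9
f 13 10 9
f 9 12 11
f 11 13 9
f 10 16 12
f 14 10 13
f 14 16 10
f 12 16 11
f 15 13 11
f 11 16 15
f 15 14 13
f 16 14 15
f 18 20 17
f 21 18 17
f 17 20 19
f 19 21 17
f 18 24 20
f 22 18 21
f 22 24 18
f 20 24 19
f 23 21 19
f 19 24 23
f 23 22 21
f 24 22 23



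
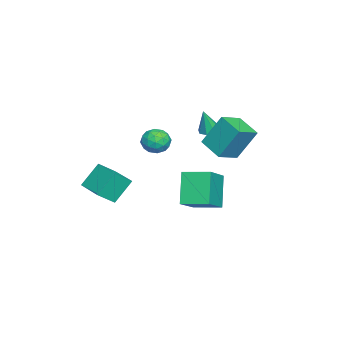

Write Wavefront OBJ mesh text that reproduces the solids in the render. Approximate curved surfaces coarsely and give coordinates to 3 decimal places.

v -3.529 0.228 1.146
v -3.081 0.642 1.139
v -3.251 -0.048 2.574
v -3.493 0.827 1.255
v -3.927 0.661 1.307
v -4.127 0.241 1.265
v -3.977 -0.186 1.154
v -3.564 -0.372 1.038
v -3.131 -0.206 0.985
v -2.931 0.214 1.027
v 2.25 -0.664 2.136
v 2.896 -0.947 2.534
v 1.464 -1.373 2.906
v 2.11 -1.656 3.304
v 1.897 -0.879 3.379
v 2.383 -0.44 2.902
v 1.977 -1.88 2.538
v 2.463 -1.441 2.061
v 2.727 -1.698 2.782
v 2.678 -1.079 3.302
v 1.682 -1.241 2.138
v 1.633 -0.622 2.658
v 2.642 -0.743 2.267
v 1.718 -1.577 3.173
v 1.593 -1.12 3.217
v 1.973 -1.286 3.451
v 2.341 -0.445 2.484
v 2.72 -0.611 2.718
v 2.133 -0.571 3.214
v 1.64 -1.709 2.722
v 2.019 -1.875 2.956
v 2.387 -1.034 1.989
v 2.767 -1.2 2.223
v 2.227 -1.749 2.226
v 2.922 -1.351 2.647
v 2.46 -1.768 3.1
v 2.382 -1.9 2.649
v 2.668 -1.642 2.369
v 2.893 -0.987 2.952
v 2.431 -1.404 3.406
v 2.306 -0.947 3.449
v 2.592 -0.689 3.169
v 2.794 -1.429 3.099
v 1.929 -0.916 2.034
v 1.467 -1.333 2.488
v 1.768 -1.631 2.271
v 2.054 -1.373 1.991
v 1.9 -0.552 2.34
v 1.438 -0.969 2.793
v 1.692 -0.678 3.071
v 1.978 -0.42 2.791
v 1.566 -0.891 2.341
v 1.526 -4.322 -1.596
v 0.796 -3.627 -0.353
v 2.736 -3.128 -1.554
v 2.006 -2.433 -0.311
v 2.194 -5.027 -0.809
v 1.464 -4.332 0.434
v 3.404 -3.833 -0.767
v 2.674 -3.138 0.476
v -2.721 -0.436 -4.305
v -3.865 -0.628 -2.53
v -2.597 1.149 -4.054
v -3.741 0.957 -2.28
v -1.019 -0.737 -3.24
v -2.163 -0.929 -1.466
v -0.895 0.848 -2.99
v -2.039 0.656 -1.215
v -0.706 1.414 1.587
v -0.876 2.394 3.357
v 0.205 2.503 1.072
v 0.035 3.482 2.841
v 0.405 0.718 2.079
v 0.235 1.697 3.848
v 1.316 1.806 1.563
v 1.146 2.786 3.333
f 2 1 4
f 2 4 3
f 4 1 5
f 4 5 3
f 5 1 6
f 5 6 3
f 6 1 7
f 6 7 3
f 7 1 8
f 7 8 3
f 8 1 9
f 8 9 3
f 9 1 10
f 9 10 3
f 10 1 2
f 10 2 3
f 11 48 27
f 48 22 51
f 27 51 16
f 48 51 27
f 11 27 23
f 27 16 28
f 23 28 12
f 27 28 23
f 11 23 32
f 23 12 33
f 32 33 18
f 23 33 32
f 11 32 44
f 32 18 47
f 44 47 21
f 32 47 44
f 11 44 48
f 44 21 52
f 48 52 22
f 44 52 48
f 12 28 39
f 28 16 42
f 39 42 20
f 28 42 39
f 16 51 29
f 51 22 50
f 29 50 15
f 51 50 29
f 22 52 49
f 52 21 45
f 49 45 13
f 52 45 49
f 21 47 46
f 47 18 34
f 46 34 17
f 47 34 46
f 18 33 38
f 33 12 35
f 38 35 19
f 33 35 38
f 14 40 26
f 40 20 41
f 26 41 15
f 40 41 26
f 14 26 24
f 26 15 25
f 24 25 13
f 26 25 24
f 14 24 31
f 24 13 30
f 31 30 17
f 24 30 31
f 14 31 36
f 31 17 37
f 36 37 19
f 31 37 36
f 14 36 40
f 36 19 43
f 40 43 20
f 36 43 40
f 15 41 29
f 41 20 42
f 29 42 16
f 41 42 29
f 13 25 49
f 25 15 50
f 49 50 22
f 25 50 49
f 17 30 46
f 30 13 45
f 46 45 21
f 30 45 46
f 19 37 38
f 37 17 34
f 38 34 18
f 37 34 38
f 20 43 39
f 43 19 35
f 39 35 12
f 43 35 39
f 54 56 53
f 57 54 53
f 53 56 55
f 55 57 53
f 54 60 56
f 58 54 57
f 58 60 54
f 56 60 55
f 59 57 55
f 55 60 59
f 59 58 57
f 60 58 59
f 62 64 61
f 65 62 61
f 61 64 63
f 63 65 61
f 62 68 64
f 66 62 65
f 66 68 62
f 64 68 63
f 67 65 63
f 63 68 67
f 67 66 65
f 68 66 67
f 70 72 69
f 73 70 69
f 69 72 71
f 71 73 69
f 70 76 72
f 74 70 73
f 74 76 70
f 72 76 71
f 75 73 71
f 71 76 75
f 75 74 73
f 76 74 75



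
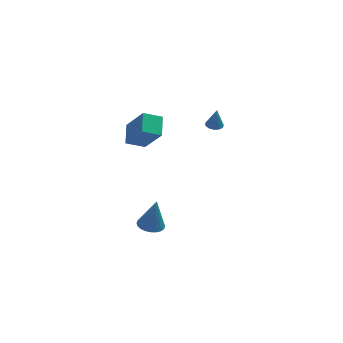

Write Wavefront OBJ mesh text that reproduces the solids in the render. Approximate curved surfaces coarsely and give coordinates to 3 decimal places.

v -0.35 -0.461 -4.613
v 0.361 -0.897 -4.709
v 0.03 -0.279 -2.627
v 0.467 -0.59 -4.758
v 0.448 -0.264 -4.784
v 0.308 0.032 -4.784
v 0.068 0.253 -4.758
v -0.236 0.366 -4.71
v -0.558 0.353 -4.647
v -0.847 0.215 -4.579
v -1.062 -0.025 -4.517
v -1.167 -0.331 -4.468
v -1.149 -0.657 -4.442
v -1.009 -0.953 -4.442
v -0.768 -1.175 -4.468
v -0.464 -1.287 -4.516
v -0.143 -1.274 -4.578
v 0.147 -1.137 -4.646
v 3.579 1.09 2.829
v 4.055 1.338 2.772
v 3.721 1.11 4.111
v 3.846 1.558 2.792
v 3.551 1.629 2.824
v 3.266 1.529 2.857
v 3.08 1.289 2.881
v 3.052 0.987 2.889
v 3.192 0.716 2.878
v 3.455 0.565 2.851
v 3.757 0.58 2.817
v 4.002 0.757 2.787
v 4.114 1.04 2.771
v -1.668 0.221 2.531
v -1.457 1.459 3.103
v -0.549 0.266 2.022
v -0.338 1.504 2.594
v -0.822 -0.744 4.306
v -0.611 0.494 4.878
v 0.297 -0.699 3.797
v 0.508 0.539 4.369
f 2 1 4
f 2 4 3
f 4 1 5
f 4 5 3
f 5 1 6
f 5 6 3
f 6 1 7
f 6 7 3
f 7 1 8
f 7 8 3
f 8 1 9
f 8 9 3
f 9 1 10
f 9 10 3
f 10 1 11
f 10 11 3
f 11 1 12
f 11 12 3
f 12 1 13
f 12 13 3
f 13 1 14
f 13 14 3
f 14 1 15
f 14 15 3
f 15 1 16
f 15 16 3
f 16 1 17
f 16 17 3
f 17 1 18
f 17 18 3
f 18 1 2
f 18 2 3
f 20 19 22
f 20 22 21
f 22 19 23
f 22 23 21
f 23 19 24
f 23 24 21
f 24 19 25
f 24 25 21
f 25 19 26
f 25 26 21
f 26 19 27
f 26 27 21
f 27 19 28
f 27 28 21
f 28 19 29
f 28 29 21
f 29 19 30
f 29 30 21
f 30 19 31
f 30 31 21
f 31 19 20
f 31 20 21
f 33 35 32
f 36 33 32
f 32 35 34
f 34 36 32
f 33 39 35
f 37 33 36
f 37 39 33
f 35 39 34
f 38 36 34
f 34 39 38
f 38 37 36
f 39 37 38



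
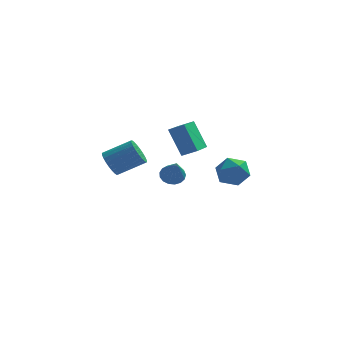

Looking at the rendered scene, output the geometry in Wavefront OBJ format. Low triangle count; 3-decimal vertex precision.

v -0.988 -2.529 -0.679
v -0.421 -2.18 -0.499
v -0.692 -3.751 0.759
v -0.661 -2.034 -0.326
v -0.976 -2.002 -0.233
v -1.294 -2.09 -0.243
v -1.542 -2.279 -0.352
v -1.663 -2.525 -0.536
v -1.63 -2.772 -0.753
v -1.449 -2.963 -0.953
v -1.163 -3.055 -1.09
v -0.837 -3.026 -1.133
v -0.545 -2.883 -1.072
v -0.355 -2.66 -0.92
v -0.31 -2.406 -0.714
v 1.785 4.275 -2.949
v 2.578 3.946 -3.61
v 1.262 2.614 -2.75
v 2.055 2.285 -3.411
v 2.295 2.68 -2.431
v 2.618 3.707 -2.554
v 1.222 2.853 -3.806
v 1.545 3.88 -3.929
v 2.23 3.068 -4.139
v 2.893 2.961 -3.29
v 0.947 3.599 -3.07
v 1.61 3.492 -2.221
v -4.531 0.108 -1.265
v -4.095 -0.051 -1.989
v -2.553 0.213 -1.119
v -2.989 0.372 -0.395
v -4.14 0.281 -2.011
v -2.598 0.545 -1.141
v -4.244 0.586 -1.919
v -2.702 0.85 -1.049
v -4.392 0.819 -1.728
v -2.85 1.083 -0.858
v -4.561 0.943 -1.466
v -3.019 1.208 -0.596
v -4.725 0.941 -1.174
v -3.183 1.205 -0.304
v -4.86 0.811 -0.895
v -3.318 1.075 -0.025
v -4.945 0.575 -0.673
v -3.403 0.839 0.197
v -4.967 0.267 -0.541
v -3.425 0.531 0.329
v -4.922 -0.065 -0.519
v -3.38 0.199 0.351
v -4.818 -0.37 -0.611
v -3.276 -0.106 0.259
v -4.67 -0.603 -0.802
v -3.128 -0.339 0.068
v -4.501 -0.728 -1.064
v -2.959 -0.463 -0.194
v -4.337 -0.725 -1.356
v -2.795 -0.461 -0.486
v -4.202 -0.595 -1.635
v -2.66 -0.331 -0.765
v -4.117 -0.359 -1.857
v -2.575 -0.095 -0.987
v -0.865 2.541 -1.686
v -1.642 3.21 -0.016
v -0.449 4.577 -2.309
v -1.226 5.247 -0.639
v 0.006 2.493 -1.261
v -0.771 3.163 0.409
v 0.422 4.53 -1.884
v -0.355 5.199 -0.214
f 2 1 4
f 2 4 3
f 4 1 5
f 4 5 3
f 5 1 6
f 5 6 3
f 6 1 7
f 6 7 3
f 7 1 8
f 7 8 3
f 8 1 9
f 8 9 3
f 9 1 10
f 9 10 3
f 10 1 11
f 10 11 3
f 11 1 12
f 11 12 3
f 12 1 13
f 12 13 3
f 13 1 14
f 13 14 3
f 14 1 15
f 14 15 3
f 15 1 2
f 15 2 3
f 16 27 21
f 16 21 17
f 16 17 23
f 16 23 26
f 16 26 27
f 17 21 25
f 21 27 20
f 27 26 18
f 26 23 22
f 23 17 24
f 19 25 20
f 19 20 18
f 19 18 22
f 19 22 24
f 19 24 25
f 20 25 21
f 18 20 27
f 22 18 26
f 24 22 23
f 25 24 17
f 29 28 32
f 29 32 30
f 30 32 33
f 30 33 31
f 32 28 34
f 32 34 33
f 33 34 35
f 33 35 31
f 34 28 36
f 34 36 35
f 35 36 37
f 35 37 31
f 36 28 38
f 36 38 37
f 37 38 39
f 37 39 31
f 38 28 40
f 38 40 39
f 39 40 41
f 39 41 31
f 40 28 42
f 40 42 41
f 41 42 43
f 41 43 31
f 42 28 44
f 42 44 43
f 43 44 45
f 43 45 31
f 44 28 46
f 44 46 45
f 45 46 47
f 45 47 31
f 46 28 48
f 46 48 47
f 47 48 49
f 47 49 31
f 48 28 50
f 48 50 49
f 49 50 51
f 49 51 31
f 50 28 52
f 50 52 51
f 51 52 53
f 51 53 31
f 52 28 54
f 52 54 53
f 53 54 55
f 53 55 31
f 54 28 56
f 54 56 55
f 55 56 57
f 55 57 31
f 56 28 58
f 56 58 57
f 57 58 59
f 57 59 31
f 58 28 60
f 58 60 59
f 59 60 61
f 59 61 31
f 60 28 29
f 60 29 61
f 61 29 30
f 61 30 31
f 63 65 62
f 66 63 62
f 62 65 64
f 64 66 62
f 63 69 65
f 67 63 66
f 67 69 63
f 65 69 64
f 68 66 64
f 64 69 68
f 68 67 66
f 69 67 68



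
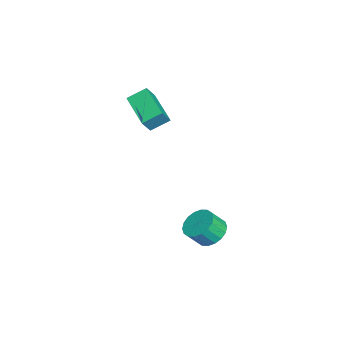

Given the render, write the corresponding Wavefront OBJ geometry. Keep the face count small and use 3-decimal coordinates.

v -2.529 -4.278 3.804
v -2.814 -3.324 4.399
v -3.022 -3.929 3.007
v -3.307 -2.974 3.602
v -0.793 -3.346 3.138
v -1.078 -2.391 3.733
v -1.286 -2.996 2.341
v -1.571 -2.042 2.936
v 1.212 0.182 -3.12
v 2.089 0.421 -3.263
v 2.405 -0.223 -2.403
v 1.528 -0.462 -2.26
v 1.958 0.707 -3.001
v 2.274 0.063 -2.141
v 1.68 0.889 -2.762
v 1.995 0.245 -1.902
v 1.308 0.931 -2.595
v 1.624 0.287 -1.735
v 0.918 0.825 -2.531
v 1.234 0.181 -1.671
v 0.586 0.591 -2.584
v 0.902 -0.053 -1.724
v 0.378 0.276 -2.743
v 0.694 -0.367 -1.883
v 0.335 -0.057 -2.977
v 0.651 -0.701 -2.117
v 0.466 -0.343 -3.239
v 0.782 -0.987 -2.379
v 0.745 -0.525 -3.478
v 1.06 -1.169 -2.618
v 1.116 -0.567 -3.645
v 1.432 -1.211 -2.785
v 1.506 -0.461 -3.709
v 1.822 -1.105 -2.849
v 1.838 -0.227 -3.656
v 2.154 -0.871 -2.796
v 2.046 0.087 -3.497
v 2.362 -0.556 -2.637
f 2 4 1
f 5 2 1
f 1 4 3
f 3 5 1
f 2 8 4
f 6 2 5
f 6 8 2
f 4 8 3
f 7 5 3
f 3 8 7
f 7 6 5
f 8 6 7
f 10 9 13
f 10 13 11
f 11 13 14
f 11 14 12
f 13 9 15
f 13 15 14
f 14 15 16
f 14 16 12
f 15 9 17
f 15 17 16
f 16 17 18
f 16 18 12
f 17 9 19
f 17 19 18
f 18 19 20
f 18 20 12
f 19 9 21
f 19 21 20
f 20 21 22
f 20 22 12
f 21 9 23
f 21 23 22
f 22 23 24
f 22 24 12
f 23 9 25
f 23 25 24
f 24 25 26
f 24 26 12
f 25 9 27
f 25 27 26
f 26 27 28
f 26 28 12
f 27 9 29
f 27 29 28
f 28 29 30
f 28 30 12
f 29 9 31
f 29 31 30
f 30 31 32
f 30 32 12
f 31 9 33
f 31 33 32
f 32 33 34
f 32 34 12
f 33 9 35
f 33 35 34
f 34 35 36
f 34 36 12
f 35 9 37
f 35 37 36
f 36 37 38
f 36 38 12
f 37 9 10
f 37 10 38
f 38 10 11
f 38 11 12



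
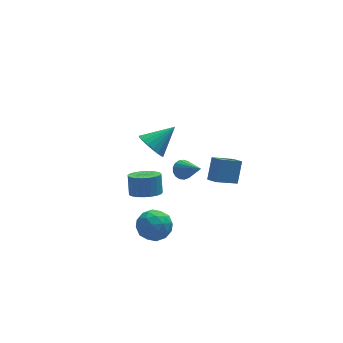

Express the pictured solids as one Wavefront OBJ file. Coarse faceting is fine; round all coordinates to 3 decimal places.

v -3.415 -1.105 -1.394
v -2.537 -0.922 -1.546
v -2.467 -0.352 -0.458
v -3.345 -0.535 -0.306
v -2.707 -0.619 -1.694
v -2.637 -0.049 -0.607
v -3 -0.399 -1.79
v -2.93 0.171 -0.703
v -3.364 -0.302 -1.818
v -3.294 0.268 -0.73
v -3.738 -0.343 -1.772
v -3.668 0.227 -0.685
v -4.055 -0.516 -1.661
v -3.985 0.054 -0.574
v -4.262 -0.791 -1.504
v -4.192 -0.221 -0.416
v -4.322 -1.12 -1.327
v -4.252 -0.55 -0.24
v -4.226 -1.447 -1.163
v -4.156 -0.877 -0.075
v -3.989 -1.714 -1.038
v -3.919 -1.144 0.05
v -3.653 -1.877 -0.974
v -3.583 -1.307 0.113
v -3.276 -1.905 -0.983
v -3.206 -1.335 0.104
v -2.923 -1.796 -1.064
v -2.853 -1.226 0.024
v -2.655 -1.566 -1.201
v -2.585 -0.996 -0.113
v -2.518 -1.258 -1.372
v -2.448 -0.688 -0.284
v -4.327 -2.944 -1.812
v -3.505 -2.552 -2.315
v -3.515 -4.408 -1.625
v -2.693 -4.016 -2.128
v -2.94 -3.662 -1.181
v -3.442 -2.757 -1.297
v -3.578 -4.203 -2.643
v -4.08 -3.298 -2.759
v -3.042 -3.33 -2.829
v -2.648 -2.996 -1.926
v -4.372 -3.964 -2.014
v -3.978 -3.63 -1.111
v -3.987 -2.62 -2.08
v -3.033 -4.34 -1.86
v -3.178 -4.132 -1.303
v -2.695 -3.902 -1.6
v -3.951 -2.74 -1.481
v -3.467 -2.51 -1.777
v -3.135 -3.162 -1.111
v -3.553 -4.45 -2.163
v -3.069 -4.22 -2.459
v -4.325 -3.058 -2.34
v -3.842 -2.828 -2.637
v -3.885 -3.798 -2.829
v -3.232 -2.846 -2.678
v -2.754 -3.707 -2.568
v -3.275 -3.816 -2.871
v -3.57 -3.285 -2.939
v -3 -2.65 -2.147
v -2.523 -3.51 -2.037
v -2.668 -3.302 -1.48
v -2.963 -2.771 -1.548
v -2.728 -3.107 -2.449
v -4.497 -3.45 -1.903
v -4.02 -4.31 -1.793
v -4.057 -4.189 -2.392
v -4.352 -3.658 -2.46
v -4.266 -3.253 -1.372
v -3.788 -4.114 -1.262
v -3.45 -3.675 -1.001
v -3.745 -3.144 -1.069
v -4.292 -3.853 -1.491
v -0.851 0.876 -1.65
v -0.583 0.573 -2.159
v -0.209 -0.536 -0.47
v -0.358 0.761 -2.057
v -0.245 0.976 -1.862
v -0.271 1.167 -1.618
v -0.43 1.292 -1.382
v -0.686 1.322 -1.207
v -0.979 1.25 -1.134
v -1.244 1.092 -1.179
v -1.418 0.885 -1.332
v -1.463 0.676 -1.558
v -1.367 0.512 -1.805
v -1.154 0.433 -2.017
v -0.871 0.455 -2.144
v -1.993 3.69 -1.759
v -1.387 3.447 -2.49
v -0.507 4.09 -0.661
v -1.453 3.873 -2.556
v -1.626 4.263 -2.464
v -1.871 4.539 -2.233
v -2.14 4.648 -1.907
v -2.381 4.566 -1.553
v -2.544 4.312 -1.239
v -2.598 3.934 -1.028
v -2.533 3.508 -0.962
v -2.36 3.118 -1.054
v -2.115 2.841 -1.285
v -1.845 2.733 -1.61
v -1.605 2.814 -1.965
v -1.442 3.069 -2.279
v 0.907 -2.143 -0.358
v 1.197 -2.827 -0.035
v -0.348 -2.382 0.262
v -0.058 -3.065 0.586
v 1.338 -1.415 0.794
v 1.628 -2.098 1.118
v 0.083 -1.653 1.415
v 0.373 -2.337 1.738
f 2 1 5
f 2 5 3
f 3 5 6
f 3 6 4
f 5 1 7
f 5 7 6
f 6 7 8
f 6 8 4
f 7 1 9
f 7 9 8
f 8 9 10
f 8 10 4
f 9 1 11
f 9 11 10
f 10 11 12
f 10 12 4
f 11 1 13
f 11 13 12
f 12 13 14
f 12 14 4
f 13 1 15
f 13 15 14
f 14 15 16
f 14 16 4
f 15 1 17
f 15 17 16
f 16 17 18
f 16 18 4
f 17 1 19
f 17 19 18
f 18 19 20
f 18 20 4
f 19 1 21
f 19 21 20
f 20 21 22
f 20 22 4
f 21 1 23
f 21 23 22
f 22 23 24
f 22 24 4
f 23 1 25
f 23 25 24
f 24 25 26
f 24 26 4
f 25 1 27
f 25 27 26
f 26 27 28
f 26 28 4
f 27 1 29
f 27 29 28
f 28 29 30
f 28 30 4
f 29 1 31
f 29 31 30
f 30 31 32
f 30 32 4
f 31 1 2
f 31 2 32
f 32 2 3
f 32 3 4
f 33 70 49
f 70 44 73
f 49 73 38
f 70 73 49
f 33 49 45
f 49 38 50
f 45 50 34
f 49 50 45
f 33 45 54
f 45 34 55
f 54 55 40
f 45 55 54
f 33 54 66
f 54 40 69
f 66 69 43
f 54 69 66
f 33 66 70
f 66 43 74
f 70 74 44
f 66 74 70
f 34 50 61
f 50 38 64
f 61 64 42
f 50 64 61
f 38 73 51
f 73 44 72
f 51 72 37
f 73 72 51
f 44 74 71
f 74 43 67
f 71 67 35
f 74 67 71
f 43 69 68
f 69 40 56
f 68 56 39
f 69 56 68
f 40 55 60
f 55 34 57
f 60 57 41
f 55 57 60
f 36 62 48
f 62 42 63
f 48 63 37
f 62 63 48
f 36 48 46
f 48 37 47
f 46 47 35
f 48 47 46
f 36 46 53
f 46 35 52
f 53 52 39
f 46 52 53
f 36 53 58
f 53 39 59
f 58 59 41
f 53 59 58
f 36 58 62
f 58 41 65
f 62 65 42
f 58 65 62
f 37 63 51
f 63 42 64
f 51 64 38
f 63 64 51
f 35 47 71
f 47 37 72
f 71 72 44
f 47 72 71
f 39 52 68
f 52 35 67
f 68 67 43
f 52 67 68
f 41 59 60
f 59 39 56
f 60 56 40
f 59 56 60
f 42 65 61
f 65 41 57
f 61 57 34
f 65 57 61
f 76 75 78
f 76 78 77
f 78 75 79
f 78 79 77
f 79 75 80
f 79 80 77
f 80 75 81
f 80 81 77
f 81 75 82
f 81 82 77
f 82 75 83
f 82 83 77
f 83 75 84
f 83 84 77
f 84 75 85
f 84 85 77
f 85 75 86
f 85 86 77
f 86 75 87
f 86 87 77
f 87 75 88
f 87 88 77
f 88 75 89
f 88 89 77
f 89 75 76
f 89 76 77
f 91 90 93
f 91 93 92
f 93 90 94
f 93 94 92
f 94 90 95
f 94 95 92
f 95 90 96
f 95 96 92
f 96 90 97
f 96 97 92
f 97 90 98
f 97 98 92
f 98 90 99
f 98 99 92
f 99 90 100
f 99 100 92
f 100 90 101
f 100 101 92
f 101 90 102
f 101 102 92
f 102 90 103
f 102 103 92
f 103 90 104
f 103 104 92
f 104 90 105
f 104 105 92
f 105 90 91
f 105 91 92
f 107 109 106
f 110 107 106
f 106 109 108
f 108 110 106
f 107 113 109
f 111 107 110
f 111 113 107
f 109 113 108
f 112 110 108
f 108 113 112
f 112 111 110
f 113 111 112



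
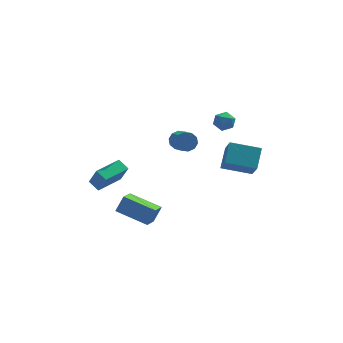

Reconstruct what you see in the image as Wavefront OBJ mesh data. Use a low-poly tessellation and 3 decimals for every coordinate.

v 2.39 -2.386 1.2
v 2.904 -1.317 2.15
v 2.398 -1.193 -0.148
v 2.913 -0.124 0.803
v 4.187 -2.876 0.777
v 4.702 -1.807 1.728
v 4.196 -1.683 -0.57
v 4.71 -0.614 0.38
v 0.404 0.924 1.104
v 0.783 1.247 1.596
v 0.916 -0.021 2.327
v 0.536 -0.344 1.836
v 0.366 1.27 1.712
v 0.499 0.002 2.443
v -0.036 1.161 1.595
v 0.097 -0.107 2.326
v -0.27 0.961 1.291
v -0.137 -0.307 2.022
v -0.247 0.747 0.916
v -0.114 -0.521 1.647
v 0.024 0.601 0.613
v 0.157 -0.667 1.344
v 0.441 0.578 0.497
v 0.574 -0.69 1.228
v 0.843 0.687 0.614
v 0.976 -0.581 1.345
v 1.077 0.887 0.918
v 1.21 -0.381 1.649
v 1.054 1.101 1.293
v 1.187 -0.167 2.024
v 3.112 3 0.776
v 3.682 3.256 1.203
v 3.198 1.904 1.317
v 3.768 2.16 1.744
v 3.066 2.421 1.855
v 3.013 3.098 1.52
v 3.867 2.062 1
v 3.814 2.739 0.665
v 4.149 2.676 1.341
v 3.654 2.898 1.869
v 3.226 2.262 0.651
v 2.731 2.484 1.179
v -2.107 -4.02 -2.094
v -2.649 -5.034 -1.532
v -3.731 -2.845 -1.538
v -4.273 -3.859 -0.976
v -1.587 -3.761 -1.124
v -2.129 -4.775 -0.562
v -3.211 -2.586 -0.568
v -3.753 -3.6 -0.006
v -5.09 0.917 -1.845
v -4.708 0.393 -0.559
v -3.566 2.017 -1.85
v -3.184 1.494 -0.564
v -4.636 0.286 -2.236
v -4.254 -0.237 -0.95
v -3.112 1.387 -2.241
v -2.73 0.863 -0.955
f 2 4 1
f 5 2 1
f 1 4 3
f 3 5 1
f 2 8 4
f 6 2 5
f 6 8 2
f 4 8 3
f 7 5 3
f 3 8 7
f 7 6 5
f 8 6 7
f 10 9 13
f 10 13 11
f 11 13 14
f 11 14 12
f 13 9 15
f 13 15 14
f 14 15 16
f 14 16 12
f 15 9 17
f 15 17 16
f 16 17 18
f 16 18 12
f 17 9 19
f 17 19 18
f 18 19 20
f 18 20 12
f 19 9 21
f 19 21 20
f 20 21 22
f 20 22 12
f 21 9 23
f 21 23 22
f 22 23 24
f 22 24 12
f 23 9 25
f 23 25 24
f 24 25 26
f 24 26 12
f 25 9 27
f 25 27 26
f 26 27 28
f 26 28 12
f 27 9 29
f 27 29 28
f 28 29 30
f 28 30 12
f 29 9 10
f 29 10 30
f 30 10 11
f 30 11 12
f 31 42 36
f 31 36 32
f 31 32 38
f 31 38 41
f 31 41 42
f 32 36 40
f 36 42 35
f 42 41 33
f 41 38 37
f 38 32 39
f 34 40 35
f 34 35 33
f 34 33 37
f 34 37 39
f 34 39 40
f 35 40 36
f 33 35 42
f 37 33 41
f 39 37 38
f 40 39 32
f 44 46 43
f 47 44 43
f 43 46 45
f 45 47 43
f 44 50 46
f 48 44 47
f 48 50 44
f 46 50 45
f 49 47 45
f 45 50 49
f 49 48 47
f 50 48 49
f 52 54 51
f 55 52 51
f 51 54 53
f 53 55 51
f 52 58 54
f 56 52 55
f 56 58 52
f 54 58 53
f 57 55 53
f 53 58 57
f 57 56 55
f 58 56 57



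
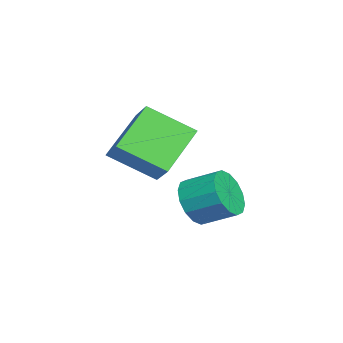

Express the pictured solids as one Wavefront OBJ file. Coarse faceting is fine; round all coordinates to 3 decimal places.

v -2.774 0.274 -2.421
v -2.771 -1.075 -1.579
v -3.969 0.926 -1.369
v -3.965 -0.423 -0.528
v -2.055 0.643 -1.832
v -2.051 -0.706 -0.991
v -3.249 1.295 -0.781
v -3.246 -0.054 0.061
v -3.886 1.141 -3.657
v -3.494 0.75 -3.066
v -3.263 1.728 -2.572
v -3.654 2.119 -3.163
v -3.202 0.827 -3.357
v -2.971 1.805 -2.862
v -3.093 0.989 -3.728
v -2.862 1.967 -3.234
v -3.197 1.192 -4.08
v -2.965 2.17 -3.586
v -3.485 1.381 -4.319
v -3.254 2.359 -3.825
v -3.88 1.505 -4.381
v -3.649 2.483 -3.886
v -4.277 1.532 -4.248
v -4.046 2.51 -3.754
v -4.569 1.455 -3.958
v -4.338 2.433 -3.463
v -4.678 1.293 -3.586
v -4.447 2.271 -3.092
v -4.575 1.09 -3.234
v -4.343 2.068 -2.74
v -4.286 0.901 -2.995
v -4.055 1.879 -2.501
v -3.891 0.777 -2.934
v -3.66 1.755 -2.439
f 2 4 1
f 5 2 1
f 1 4 3
f 3 5 1
f 2 8 4
f 6 2 5
f 6 8 2
f 4 8 3
f 7 5 3
f 3 8 7
f 7 6 5
f 8 6 7
f 10 9 13
f 10 13 11
f 11 13 14
f 11 14 12
f 13 9 15
f 13 15 14
f 14 15 16
f 14 16 12
f 15 9 17
f 15 17 16
f 16 17 18
f 16 18 12
f 17 9 19
f 17 19 18
f 18 19 20
f 18 20 12
f 19 9 21
f 19 21 20
f 20 21 22
f 20 22 12
f 21 9 23
f 21 23 22
f 22 23 24
f 22 24 12
f 23 9 25
f 23 25 24
f 24 25 26
f 24 26 12
f 25 9 27
f 25 27 26
f 26 27 28
f 26 28 12
f 27 9 29
f 27 29 28
f 28 29 30
f 28 30 12
f 29 9 31
f 29 31 30
f 30 31 32
f 30 32 12
f 31 9 33
f 31 33 32
f 32 33 34
f 32 34 12
f 33 9 10
f 33 10 34
f 34 10 11
f 34 11 12



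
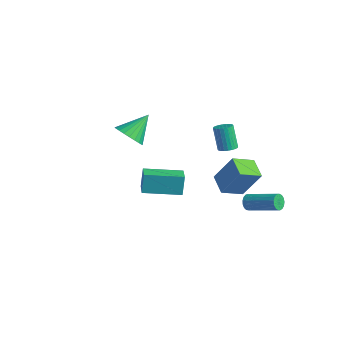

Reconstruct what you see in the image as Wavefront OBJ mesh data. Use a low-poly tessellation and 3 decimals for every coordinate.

v 2.287 1.402 2.904
v 2.783 1.275 3.155
v 2.129 1.471 4.547
v 1.633 1.598 4.296
v 2.801 1.496 3.133
v 2.147 1.692 4.524
v 2.741 1.702 3.075
v 2.086 1.898 4.467
v 2.611 1.863 2.992
v 1.957 2.059 4.383
v 2.433 1.953 2.895
v 1.778 2.149 4.286
v 2.232 1.96 2.8
v 1.577 2.156 4.191
v 2.039 1.881 2.72
v 1.385 2.077 4.112
v 1.885 1.73 2.669
v 1.23 1.926 4.06
v 1.791 1.529 2.653
v 1.137 1.725 4.045
v 1.773 1.308 2.676
v 1.119 1.504 4.067
v 1.834 1.102 2.733
v 1.179 1.298 4.125
v 1.963 0.941 2.817
v 1.309 1.137 4.208
v 2.142 0.851 2.914
v 1.487 1.047 4.305
v 2.343 0.844 3.009
v 1.688 1.04 4.4
v 2.535 0.923 3.088
v 1.881 1.119 4.48
v 2.69 1.074 3.14
v 2.035 1.27 4.531
v 1.587 -4.268 2.234
v 1.387 -3.94 3.434
v 2.93 -2.543 1.986
v 2.73 -2.215 3.186
v 2.41 -4.865 2.534
v 2.21 -4.537 3.734
v 3.753 -3.14 2.286
v 3.553 -2.812 3.486
v -3.657 -0.931 1.504
v -2.75 -1.213 1.849
v -3.643 0.551 2.676
v -2.649 -0.977 1.55
v -2.701 -0.734 1.244
v -2.898 -0.522 0.977
v -3.211 -0.372 0.791
v -3.592 -0.307 0.713
v -3.983 -0.337 0.755
v -4.324 -0.457 0.912
v -4.563 -0.65 1.159
v -4.665 -0.885 1.458
v -4.613 -1.128 1.764
v -4.415 -1.341 2.031
v -4.102 -1.491 2.217
v -3.721 -1.556 2.295
v -3.331 -1.526 2.252
v -2.99 -1.405 2.096
v 2.69 2.652 -2.286
v 2.963 2.488 -2.746
v 4.763 3.203 -1.934
v 4.49 3.368 -1.474
v 2.889 2.739 -2.803
v 4.688 3.454 -1.99
v 2.769 2.971 -2.74
v 4.568 3.686 -1.928
v 2.631 3.129 -2.574
v 4.43 3.844 -1.762
v 2.506 3.178 -2.342
v 4.306 3.894 -1.529
v 2.424 3.107 -2.097
v 4.224 3.822 -1.284
v 2.403 2.932 -1.895
v 4.202 3.647 -1.083
v 2.447 2.692 -1.783
v 4.247 3.408 -0.971
v 2.548 2.444 -1.786
v 4.347 3.159 -0.974
v 2.68 2.243 -1.904
v 4.48 2.958 -1.092
v 2.816 2.136 -2.109
v 4.615 2.851 -1.297
v 2.922 2.147 -2.355
v 4.722 2.863 -1.543
v 2.975 2.274 -2.585
v 4.775 2.99 -1.773
v 1.978 1.233 -1.1
v 0.775 1.721 -0.731
v 2.322 2.574 -1.752
v 1.118 3.062 -1.382
v 2.802 1.898 0.702
v 1.598 2.386 1.072
v 3.145 3.239 0.051
v 1.942 3.727 0.42
f 2 1 5
f 2 5 3
f 3 5 6
f 3 6 4
f 5 1 7
f 5 7 6
f 6 7 8
f 6 8 4
f 7 1 9
f 7 9 8
f 8 9 10
f 8 10 4
f 9 1 11
f 9 11 10
f 10 11 12
f 10 12 4
f 11 1 13
f 11 13 12
f 12 13 14
f 12 14 4
f 13 1 15
f 13 15 14
f 14 15 16
f 14 16 4
f 15 1 17
f 15 17 16
f 16 17 18
f 16 18 4
f 17 1 19
f 17 19 18
f 18 19 20
f 18 20 4
f 19 1 21
f 19 21 20
f 20 21 22
f 20 22 4
f 21 1 23
f 21 23 22
f 22 23 24
f 22 24 4
f 23 1 25
f 23 25 24
f 24 25 26
f 24 26 4
f 25 1 27
f 25 27 26
f 26 27 28
f 26 28 4
f 27 1 29
f 27 29 28
f 28 29 30
f 28 30 4
f 29 1 31
f 29 31 30
f 30 31 32
f 30 32 4
f 31 1 33
f 31 33 32
f 32 33 34
f 32 34 4
f 33 1 2
f 33 2 34
f 34 2 3
f 34 3 4
f 36 38 35
f 39 36 35
f 35 38 37
f 37 39 35
f 36 42 38
f 40 36 39
f 40 42 36
f 38 42 37
f 41 39 37
f 37 42 41
f 41 40 39
f 42 40 41
f 44 43 46
f 44 46 45
f 46 43 47
f 46 47 45
f 47 43 48
f 47 48 45
f 48 43 49
f 48 49 45
f 49 43 50
f 49 50 45
f 50 43 51
f 50 51 45
f 51 43 52
f 51 52 45
f 52 43 53
f 52 53 45
f 53 43 54
f 53 54 45
f 54 43 55
f 54 55 45
f 55 43 56
f 55 56 45
f 56 43 57
f 56 57 45
f 57 43 58
f 57 58 45
f 58 43 59
f 58 59 45
f 59 43 60
f 59 60 45
f 60 43 44
f 60 44 45
f 62 61 65
f 62 65 63
f 63 65 66
f 63 66 64
f 65 61 67
f 65 67 66
f 66 67 68
f 66 68 64
f 67 61 69
f 67 69 68
f 68 69 70
f 68 70 64
f 69 61 71
f 69 71 70
f 70 71 72
f 70 72 64
f 71 61 73
f 71 73 72
f 72 73 74
f 72 74 64
f 73 61 75
f 73 75 74
f 74 75 76
f 74 76 64
f 75 61 77
f 75 77 76
f 76 77 78
f 76 78 64
f 77 61 79
f 77 79 78
f 78 79 80
f 78 80 64
f 79 61 81
f 79 81 80
f 80 81 82
f 80 82 64
f 81 61 83
f 81 83 82
f 82 83 84
f 82 84 64
f 83 61 85
f 83 85 84
f 84 85 86
f 84 86 64
f 85 61 87
f 85 87 86
f 86 87 88
f 86 88 64
f 87 61 62
f 87 62 88
f 88 62 63
f 88 63 64
f 90 92 89
f 93 90 89
f 89 92 91
f 91 93 89
f 90 96 92
f 94 90 93
f 94 96 90
f 92 96 91
f 95 93 91
f 91 96 95
f 95 94 93
f 96 94 95



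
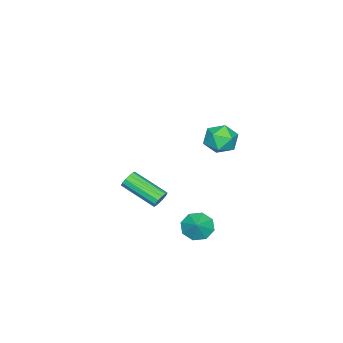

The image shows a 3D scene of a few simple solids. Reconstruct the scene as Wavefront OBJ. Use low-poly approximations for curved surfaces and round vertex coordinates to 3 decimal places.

v 2.043 0.295 -4.319
v 2.617 -0.272 -4.671
v 2.797 0.625 -3.621
v 2.632 0.33 -4.972
v 2.302 0.912 -4.891
v 1.82 1.132 -4.475
v 1.469 0.862 -3.968
v 1.454 0.259 -3.667
v 1.784 -0.322 -3.748
v 2.266 -0.542 -4.164
v 2.143 2.295 2.086
v 2.92 1.818 2.376
v 1.24 1.262 2.804
v 2.017 0.785 3.094
v 1.823 1.649 3.456
v 2.381 2.287 3.013
v 1.779 0.793 2.167
v 2.337 1.431 1.724
v 2.695 0.889 2.426
v 2.722 1.418 3.223
v 1.438 1.662 1.957
v 1.465 2.191 2.754
v 0.434 -2.637 -4.266
v 0.68 -2.87 -4.724
v 0.552 -4.836 -3.793
v 0.306 -4.603 -3.334
v 0.918 -2.79 -4.524
v 0.791 -4.757 -3.592
v 1.003 -2.662 -4.242
v 0.875 -4.629 -3.31
v 0.907 -2.526 -3.967
v 0.779 -4.493 -3.036
v 0.66 -2.425 -3.788
v 0.533 -4.392 -2.856
v 0.342 -2.391 -3.76
v 0.215 -4.358 -2.828
v 0.053 -2.435 -3.892
v -0.074 -4.402 -2.961
v -0.115 -2.543 -4.144
v -0.243 -4.51 -3.212
v -0.109 -2.681 -4.434
v -0.237 -4.648 -3.502
v 0.069 -2.805 -4.671
v -0.058 -4.771 -3.739
v 0.363 -2.875 -4.779
v 0.236 -4.842 -3.847
f 2 1 4
f 2 4 3
f 4 1 5
f 4 5 3
f 5 1 6
f 5 6 3
f 6 1 7
f 6 7 3
f 7 1 8
f 7 8 3
f 8 1 9
f 8 9 3
f 9 1 10
f 9 10 3
f 10 1 2
f 10 2 3
f 11 22 16
f 11 16 12
f 11 12 18
f 11 18 21
f 11 21 22
f 12 16 20
f 16 22 15
f 22 21 13
f 21 18 17
f 18 12 19
f 14 20 15
f 14 15 13
f 14 13 17
f 14 17 19
f 14 19 20
f 15 20 16
f 13 15 22
f 17 13 21
f 19 17 18
f 20 19 12
f 24 23 27
f 24 27 25
f 25 27 28
f 25 28 26
f 27 23 29
f 27 29 28
f 28 29 30
f 28 30 26
f 29 23 31
f 29 31 30
f 30 31 32
f 30 32 26
f 31 23 33
f 31 33 32
f 32 33 34
f 32 34 26
f 33 23 35
f 33 35 34
f 34 35 36
f 34 36 26
f 35 23 37
f 35 37 36
f 36 37 38
f 36 38 26
f 37 23 39
f 37 39 38
f 38 39 40
f 38 40 26
f 39 23 41
f 39 41 40
f 40 41 42
f 40 42 26
f 41 23 43
f 41 43 42
f 42 43 44
f 42 44 26
f 43 23 45
f 43 45 44
f 44 45 46
f 44 46 26
f 45 23 24
f 45 24 46
f 46 24 25
f 46 25 26

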